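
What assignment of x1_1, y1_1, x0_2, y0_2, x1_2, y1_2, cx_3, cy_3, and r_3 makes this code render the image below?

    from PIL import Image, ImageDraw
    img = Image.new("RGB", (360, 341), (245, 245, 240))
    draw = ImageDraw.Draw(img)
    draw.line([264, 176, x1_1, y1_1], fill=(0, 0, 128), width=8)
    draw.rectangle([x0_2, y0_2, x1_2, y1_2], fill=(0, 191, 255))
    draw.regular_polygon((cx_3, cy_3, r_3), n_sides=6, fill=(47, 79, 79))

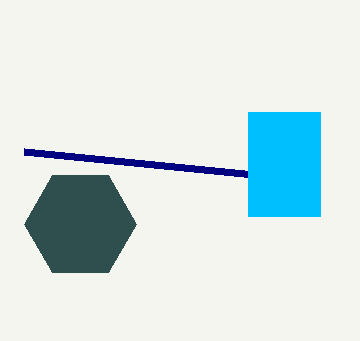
x1_1 = 24; y1_1 = 152; x0_2 = 248; y0_2 = 112; x1_2 = 320; y1_2 = 216; cx_3 = 80; cy_3 = 224; r_3 = 56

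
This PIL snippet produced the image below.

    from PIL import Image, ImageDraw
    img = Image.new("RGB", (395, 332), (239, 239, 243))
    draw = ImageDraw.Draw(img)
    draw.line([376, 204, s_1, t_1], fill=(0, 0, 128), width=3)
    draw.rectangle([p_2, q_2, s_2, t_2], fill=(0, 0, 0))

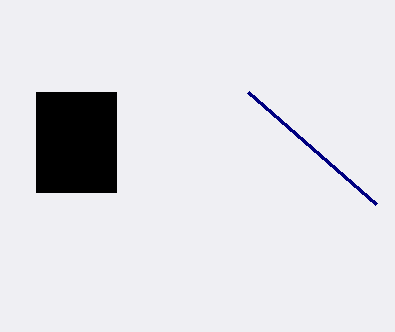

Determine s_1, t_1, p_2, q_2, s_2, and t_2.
s_1 = 248
t_1 = 92
p_2 = 36
q_2 = 92
s_2 = 116
t_2 = 192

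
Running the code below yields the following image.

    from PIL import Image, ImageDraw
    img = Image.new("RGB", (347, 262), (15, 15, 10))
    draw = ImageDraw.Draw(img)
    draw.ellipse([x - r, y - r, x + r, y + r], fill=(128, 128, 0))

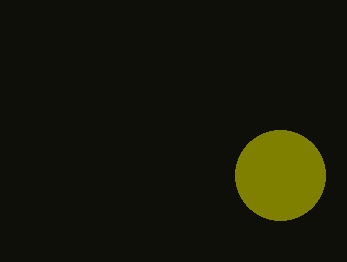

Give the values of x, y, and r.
x = 280; y = 175; r = 45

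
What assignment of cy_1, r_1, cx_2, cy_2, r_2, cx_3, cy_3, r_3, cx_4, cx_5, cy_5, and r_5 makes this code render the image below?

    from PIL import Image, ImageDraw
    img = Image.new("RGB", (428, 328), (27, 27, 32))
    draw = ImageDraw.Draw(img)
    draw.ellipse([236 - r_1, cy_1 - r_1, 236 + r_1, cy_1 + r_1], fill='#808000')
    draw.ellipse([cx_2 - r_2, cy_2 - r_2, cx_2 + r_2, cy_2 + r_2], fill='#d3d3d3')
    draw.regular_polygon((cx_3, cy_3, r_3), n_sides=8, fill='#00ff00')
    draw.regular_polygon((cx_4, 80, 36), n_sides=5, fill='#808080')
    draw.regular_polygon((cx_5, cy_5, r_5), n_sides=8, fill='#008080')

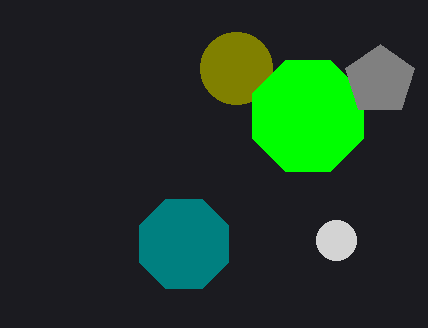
cy_1 = 68, r_1 = 36, cx_2 = 336, cy_2 = 240, r_2 = 20, cx_3 = 308, cy_3 = 116, r_3 = 60, cx_4 = 380, cx_5 = 184, cy_5 = 244, r_5 = 48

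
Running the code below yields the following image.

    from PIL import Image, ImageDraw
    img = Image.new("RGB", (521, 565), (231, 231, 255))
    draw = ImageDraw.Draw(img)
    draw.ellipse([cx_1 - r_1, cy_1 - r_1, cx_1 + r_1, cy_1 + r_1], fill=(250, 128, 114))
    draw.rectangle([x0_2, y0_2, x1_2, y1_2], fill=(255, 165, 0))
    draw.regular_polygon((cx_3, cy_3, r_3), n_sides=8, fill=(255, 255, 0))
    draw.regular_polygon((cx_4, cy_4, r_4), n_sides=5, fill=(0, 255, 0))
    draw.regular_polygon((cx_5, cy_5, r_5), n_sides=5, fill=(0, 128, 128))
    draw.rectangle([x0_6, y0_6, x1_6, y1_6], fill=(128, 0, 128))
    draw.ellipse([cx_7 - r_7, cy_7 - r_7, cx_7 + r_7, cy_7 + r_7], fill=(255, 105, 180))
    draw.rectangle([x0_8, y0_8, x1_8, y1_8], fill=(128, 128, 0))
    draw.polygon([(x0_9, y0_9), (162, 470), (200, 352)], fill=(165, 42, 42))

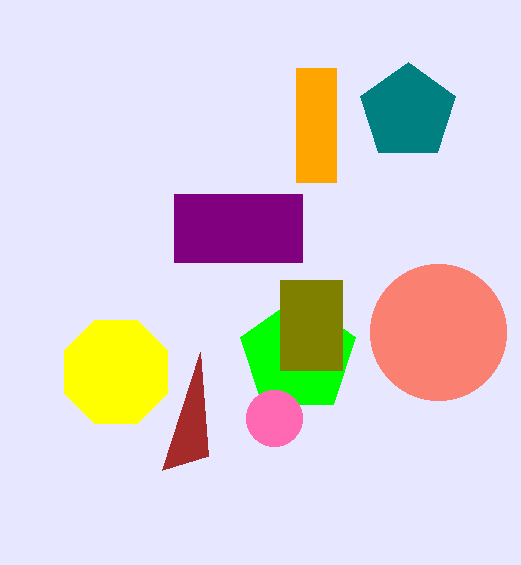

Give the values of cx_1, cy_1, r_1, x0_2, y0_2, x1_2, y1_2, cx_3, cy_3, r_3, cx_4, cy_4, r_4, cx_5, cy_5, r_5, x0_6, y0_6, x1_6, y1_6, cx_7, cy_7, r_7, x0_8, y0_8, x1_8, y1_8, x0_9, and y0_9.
cx_1 = 438; cy_1 = 332; r_1 = 68; x0_2 = 296; y0_2 = 68; x1_2 = 336; y1_2 = 182; cx_3 = 116; cy_3 = 372; r_3 = 56; cx_4 = 298; cy_4 = 356; r_4 = 60; cx_5 = 408; cy_5 = 112; r_5 = 50; x0_6 = 174; y0_6 = 194; x1_6 = 302; y1_6 = 262; cx_7 = 274; cy_7 = 418; r_7 = 28; x0_8 = 280; y0_8 = 280; x1_8 = 342; y1_8 = 370; x0_9 = 208; y0_9 = 456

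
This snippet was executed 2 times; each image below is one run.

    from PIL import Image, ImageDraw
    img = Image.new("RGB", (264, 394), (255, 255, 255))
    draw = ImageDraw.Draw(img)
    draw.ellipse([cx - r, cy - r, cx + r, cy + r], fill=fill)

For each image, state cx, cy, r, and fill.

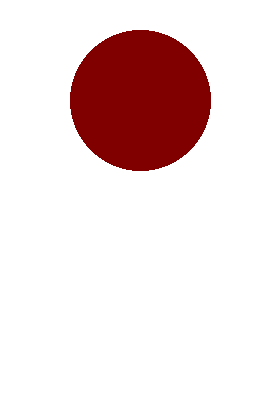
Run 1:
cx = 140
cy = 100
r = 70
fill = 'maroon'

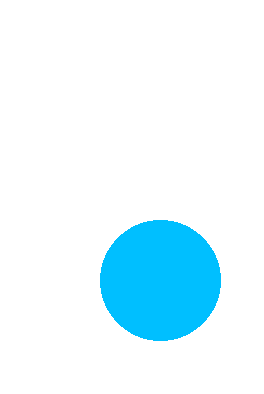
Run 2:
cx = 160, cy = 280, r = 60, fill = 'deepskyblue'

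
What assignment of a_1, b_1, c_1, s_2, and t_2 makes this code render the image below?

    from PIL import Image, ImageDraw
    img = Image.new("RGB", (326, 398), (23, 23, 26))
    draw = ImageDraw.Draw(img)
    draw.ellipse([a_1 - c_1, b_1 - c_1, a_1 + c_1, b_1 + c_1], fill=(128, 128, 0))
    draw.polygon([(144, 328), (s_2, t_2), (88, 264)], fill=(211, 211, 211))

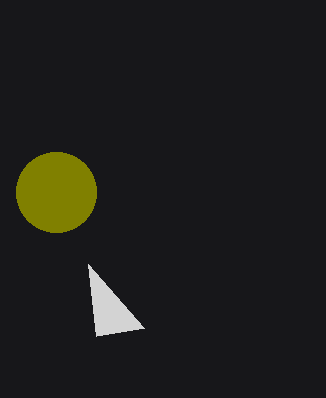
a_1 = 56
b_1 = 192
c_1 = 40
s_2 = 96
t_2 = 336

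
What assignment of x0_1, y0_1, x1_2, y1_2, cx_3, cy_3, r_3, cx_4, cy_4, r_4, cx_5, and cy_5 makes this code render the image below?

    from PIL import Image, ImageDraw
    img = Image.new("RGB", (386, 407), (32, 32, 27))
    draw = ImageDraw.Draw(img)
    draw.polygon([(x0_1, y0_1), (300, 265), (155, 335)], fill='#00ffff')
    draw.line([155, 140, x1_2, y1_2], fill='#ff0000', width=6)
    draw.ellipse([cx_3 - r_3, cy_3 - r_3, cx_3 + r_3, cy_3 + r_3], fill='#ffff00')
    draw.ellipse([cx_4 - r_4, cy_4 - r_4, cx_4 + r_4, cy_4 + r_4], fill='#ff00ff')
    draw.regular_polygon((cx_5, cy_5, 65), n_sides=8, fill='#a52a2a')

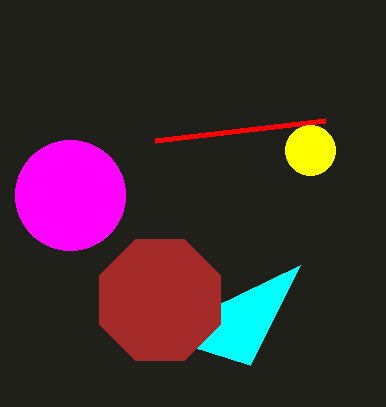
x0_1 = 250
y0_1 = 365
x1_2 = 325
y1_2 = 120
cx_3 = 310
cy_3 = 150
r_3 = 25
cx_4 = 70
cy_4 = 195
r_4 = 55
cx_5 = 160
cy_5 = 300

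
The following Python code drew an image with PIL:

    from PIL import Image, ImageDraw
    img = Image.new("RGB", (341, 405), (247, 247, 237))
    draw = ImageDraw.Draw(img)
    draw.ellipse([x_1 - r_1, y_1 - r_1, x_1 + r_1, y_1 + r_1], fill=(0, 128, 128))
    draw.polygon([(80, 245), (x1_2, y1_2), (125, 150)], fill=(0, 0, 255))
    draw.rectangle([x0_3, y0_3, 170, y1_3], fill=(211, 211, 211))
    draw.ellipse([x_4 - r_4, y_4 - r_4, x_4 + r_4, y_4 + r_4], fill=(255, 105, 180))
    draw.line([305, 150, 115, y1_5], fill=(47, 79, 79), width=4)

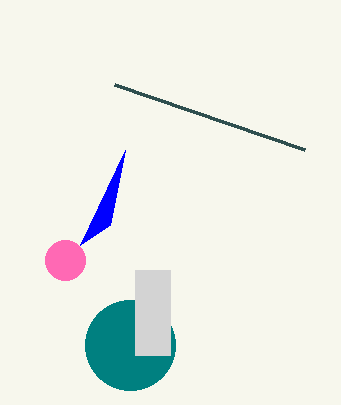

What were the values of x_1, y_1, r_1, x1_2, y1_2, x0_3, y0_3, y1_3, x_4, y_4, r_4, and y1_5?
x_1 = 130; y_1 = 345; r_1 = 45; x1_2 = 110; y1_2 = 225; x0_3 = 135; y0_3 = 270; y1_3 = 355; x_4 = 65; y_4 = 260; r_4 = 20; y1_5 = 85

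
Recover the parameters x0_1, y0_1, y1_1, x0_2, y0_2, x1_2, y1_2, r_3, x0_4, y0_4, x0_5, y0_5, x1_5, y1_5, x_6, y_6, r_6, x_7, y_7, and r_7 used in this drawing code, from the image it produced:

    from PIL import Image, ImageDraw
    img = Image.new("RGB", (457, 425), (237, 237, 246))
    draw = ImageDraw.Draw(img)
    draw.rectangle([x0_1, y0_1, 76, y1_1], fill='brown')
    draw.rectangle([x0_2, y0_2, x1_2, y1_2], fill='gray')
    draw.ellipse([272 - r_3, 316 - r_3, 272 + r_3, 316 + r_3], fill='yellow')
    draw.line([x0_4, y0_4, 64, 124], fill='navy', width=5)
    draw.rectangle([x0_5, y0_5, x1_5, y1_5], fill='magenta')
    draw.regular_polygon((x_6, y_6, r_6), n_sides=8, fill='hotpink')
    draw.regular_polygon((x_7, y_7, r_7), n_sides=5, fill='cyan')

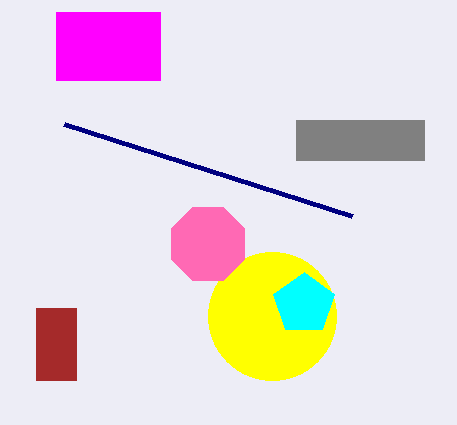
x0_1 = 36; y0_1 = 308; y1_1 = 380; x0_2 = 296; y0_2 = 120; x1_2 = 424; y1_2 = 160; r_3 = 64; x0_4 = 352; y0_4 = 216; x0_5 = 56; y0_5 = 12; x1_5 = 160; y1_5 = 80; x_6 = 208; y_6 = 244; r_6 = 40; x_7 = 304; y_7 = 304; r_7 = 32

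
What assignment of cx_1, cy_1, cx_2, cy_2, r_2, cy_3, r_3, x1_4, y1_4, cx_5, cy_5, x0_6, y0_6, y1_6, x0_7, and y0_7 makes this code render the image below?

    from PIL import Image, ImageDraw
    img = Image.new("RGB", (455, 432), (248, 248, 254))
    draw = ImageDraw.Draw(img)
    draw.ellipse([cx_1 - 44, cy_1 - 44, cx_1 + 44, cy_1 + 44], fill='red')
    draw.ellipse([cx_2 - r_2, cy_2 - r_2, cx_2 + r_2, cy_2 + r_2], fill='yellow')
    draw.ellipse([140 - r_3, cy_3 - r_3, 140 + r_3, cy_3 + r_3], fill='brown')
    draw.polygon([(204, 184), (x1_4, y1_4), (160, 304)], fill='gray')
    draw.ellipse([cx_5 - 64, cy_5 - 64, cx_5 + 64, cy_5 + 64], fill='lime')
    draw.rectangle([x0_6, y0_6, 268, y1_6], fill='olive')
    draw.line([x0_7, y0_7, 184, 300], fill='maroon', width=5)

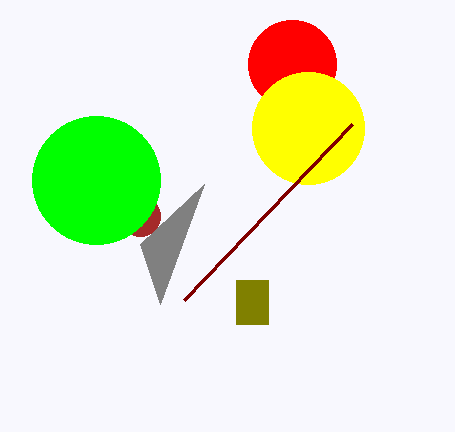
cx_1 = 292
cy_1 = 64
cx_2 = 308
cy_2 = 128
r_2 = 56
cy_3 = 216
r_3 = 20
x1_4 = 140
y1_4 = 244
cx_5 = 96
cy_5 = 180
x0_6 = 236
y0_6 = 280
y1_6 = 324
x0_7 = 352
y0_7 = 124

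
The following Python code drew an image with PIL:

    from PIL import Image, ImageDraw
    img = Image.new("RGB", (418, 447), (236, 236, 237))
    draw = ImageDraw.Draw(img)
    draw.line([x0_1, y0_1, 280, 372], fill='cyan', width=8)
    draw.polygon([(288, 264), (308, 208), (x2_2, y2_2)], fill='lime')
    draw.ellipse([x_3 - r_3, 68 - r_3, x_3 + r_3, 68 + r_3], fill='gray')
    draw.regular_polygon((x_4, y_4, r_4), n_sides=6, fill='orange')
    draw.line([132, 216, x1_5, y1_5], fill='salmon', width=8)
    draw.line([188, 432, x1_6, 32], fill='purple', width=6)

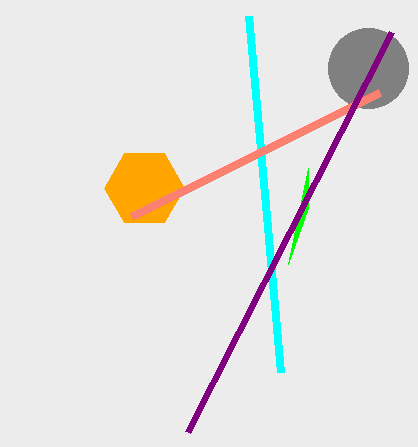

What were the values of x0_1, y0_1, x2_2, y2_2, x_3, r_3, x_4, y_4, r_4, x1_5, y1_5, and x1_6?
x0_1 = 248, y0_1 = 16, x2_2 = 308, y2_2 = 168, x_3 = 368, r_3 = 40, x_4 = 144, y_4 = 188, r_4 = 40, x1_5 = 380, y1_5 = 92, x1_6 = 392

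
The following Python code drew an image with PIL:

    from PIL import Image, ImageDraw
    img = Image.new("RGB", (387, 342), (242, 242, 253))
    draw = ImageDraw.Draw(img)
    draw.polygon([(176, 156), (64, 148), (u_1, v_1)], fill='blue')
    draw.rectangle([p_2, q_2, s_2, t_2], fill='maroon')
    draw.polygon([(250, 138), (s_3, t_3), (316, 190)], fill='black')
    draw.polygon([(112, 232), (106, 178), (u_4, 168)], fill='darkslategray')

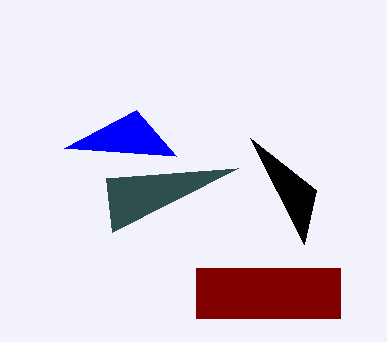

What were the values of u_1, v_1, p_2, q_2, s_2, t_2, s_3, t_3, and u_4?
u_1 = 136, v_1 = 110, p_2 = 196, q_2 = 268, s_2 = 340, t_2 = 318, s_3 = 304, t_3 = 244, u_4 = 238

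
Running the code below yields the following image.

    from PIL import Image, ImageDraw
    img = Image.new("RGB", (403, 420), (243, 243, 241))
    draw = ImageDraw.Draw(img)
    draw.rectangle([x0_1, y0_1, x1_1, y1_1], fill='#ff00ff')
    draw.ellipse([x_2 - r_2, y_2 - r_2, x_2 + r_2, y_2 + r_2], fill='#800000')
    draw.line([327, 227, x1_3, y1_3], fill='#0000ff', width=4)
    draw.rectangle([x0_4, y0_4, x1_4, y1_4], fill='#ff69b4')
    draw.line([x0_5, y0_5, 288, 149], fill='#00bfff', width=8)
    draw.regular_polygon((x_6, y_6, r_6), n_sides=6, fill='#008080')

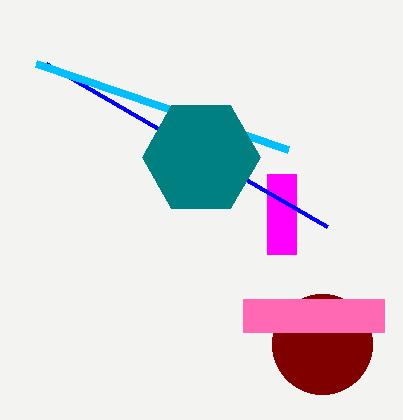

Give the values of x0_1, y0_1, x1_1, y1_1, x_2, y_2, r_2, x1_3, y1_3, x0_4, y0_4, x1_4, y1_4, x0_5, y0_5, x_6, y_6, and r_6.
x0_1 = 267; y0_1 = 174; x1_1 = 296; y1_1 = 254; x_2 = 322; y_2 = 344; r_2 = 50; x1_3 = 46; y1_3 = 64; x0_4 = 243; y0_4 = 299; x1_4 = 384; y1_4 = 332; x0_5 = 36; y0_5 = 63; x_6 = 201; y_6 = 157; r_6 = 59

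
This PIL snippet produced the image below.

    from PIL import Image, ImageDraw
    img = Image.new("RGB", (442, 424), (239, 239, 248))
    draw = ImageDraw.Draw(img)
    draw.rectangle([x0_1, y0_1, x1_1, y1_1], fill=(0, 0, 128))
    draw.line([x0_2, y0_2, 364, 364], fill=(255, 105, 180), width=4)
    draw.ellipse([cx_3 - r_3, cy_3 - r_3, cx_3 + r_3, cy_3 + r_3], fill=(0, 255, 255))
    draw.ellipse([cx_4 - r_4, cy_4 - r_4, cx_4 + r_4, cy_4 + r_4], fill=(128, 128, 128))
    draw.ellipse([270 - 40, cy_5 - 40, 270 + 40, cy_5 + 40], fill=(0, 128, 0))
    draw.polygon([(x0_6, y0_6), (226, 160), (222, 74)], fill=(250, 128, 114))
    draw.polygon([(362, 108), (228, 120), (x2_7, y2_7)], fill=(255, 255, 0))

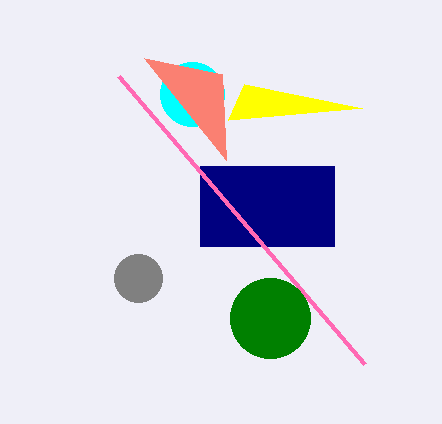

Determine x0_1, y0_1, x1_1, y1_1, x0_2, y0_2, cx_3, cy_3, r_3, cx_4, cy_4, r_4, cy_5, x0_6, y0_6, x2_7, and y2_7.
x0_1 = 200; y0_1 = 166; x1_1 = 334; y1_1 = 246; x0_2 = 118; y0_2 = 76; cx_3 = 192; cy_3 = 94; r_3 = 32; cx_4 = 138; cy_4 = 278; r_4 = 24; cy_5 = 318; x0_6 = 144; y0_6 = 58; x2_7 = 244; y2_7 = 84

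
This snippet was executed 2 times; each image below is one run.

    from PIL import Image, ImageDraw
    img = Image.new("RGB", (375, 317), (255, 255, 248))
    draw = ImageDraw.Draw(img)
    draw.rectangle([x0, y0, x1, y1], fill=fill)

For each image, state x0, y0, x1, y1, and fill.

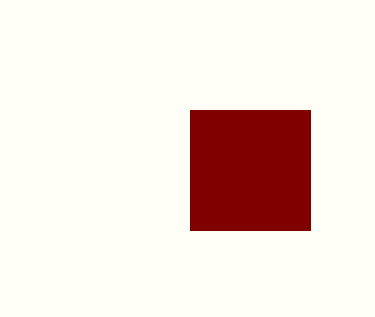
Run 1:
x0 = 190; y0 = 110; x1 = 310; y1 = 230; fill = 'maroon'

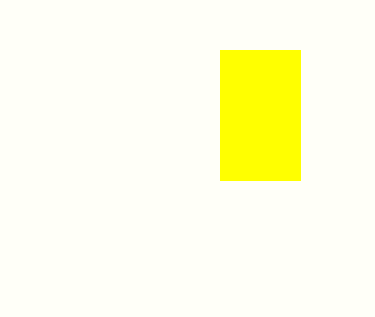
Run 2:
x0 = 220, y0 = 50, x1 = 300, y1 = 180, fill = 'yellow'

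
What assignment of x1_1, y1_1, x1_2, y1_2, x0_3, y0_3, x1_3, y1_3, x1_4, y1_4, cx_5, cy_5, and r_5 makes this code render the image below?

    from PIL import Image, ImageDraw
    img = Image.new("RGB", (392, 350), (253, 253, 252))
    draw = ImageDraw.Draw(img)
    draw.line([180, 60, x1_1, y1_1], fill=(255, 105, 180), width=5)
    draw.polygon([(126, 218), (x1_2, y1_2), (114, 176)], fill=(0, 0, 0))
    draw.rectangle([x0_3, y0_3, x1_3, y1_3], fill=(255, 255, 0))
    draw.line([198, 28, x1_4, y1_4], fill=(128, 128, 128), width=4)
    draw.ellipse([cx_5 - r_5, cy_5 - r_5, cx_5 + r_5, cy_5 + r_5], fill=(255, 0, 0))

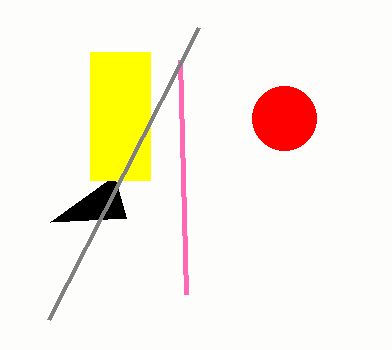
x1_1 = 186
y1_1 = 294
x1_2 = 50
y1_2 = 222
x0_3 = 90
y0_3 = 52
x1_3 = 150
y1_3 = 180
x1_4 = 48
y1_4 = 320
cx_5 = 284
cy_5 = 118
r_5 = 32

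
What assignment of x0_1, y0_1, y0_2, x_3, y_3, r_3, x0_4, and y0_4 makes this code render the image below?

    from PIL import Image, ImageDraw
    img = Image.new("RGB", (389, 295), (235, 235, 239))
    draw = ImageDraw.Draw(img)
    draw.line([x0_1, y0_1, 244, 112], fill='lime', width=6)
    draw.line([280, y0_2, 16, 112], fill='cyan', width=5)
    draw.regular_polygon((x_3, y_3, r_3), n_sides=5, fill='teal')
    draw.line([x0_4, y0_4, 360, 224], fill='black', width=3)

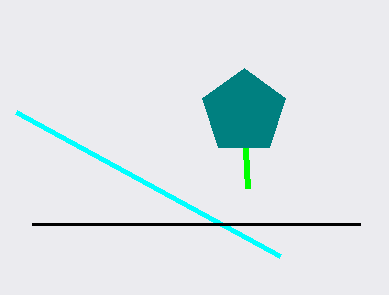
x0_1 = 248
y0_1 = 188
y0_2 = 256
x_3 = 244
y_3 = 112
r_3 = 44
x0_4 = 32
y0_4 = 224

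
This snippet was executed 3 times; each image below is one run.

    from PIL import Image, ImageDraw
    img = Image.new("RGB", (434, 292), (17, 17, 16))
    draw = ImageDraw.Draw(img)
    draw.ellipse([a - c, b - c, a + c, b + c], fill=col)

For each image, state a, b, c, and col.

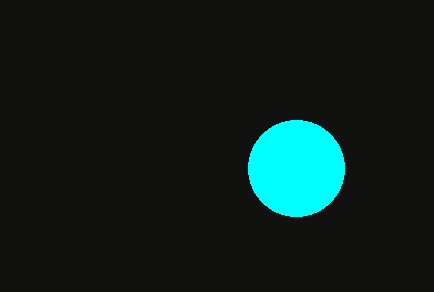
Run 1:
a = 296; b = 168; c = 48; col = 'cyan'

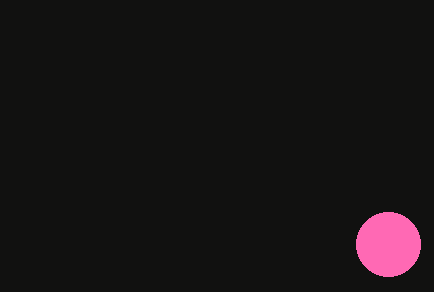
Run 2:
a = 388
b = 244
c = 32
col = 'hotpink'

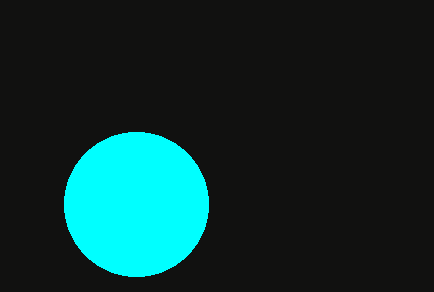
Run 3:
a = 136, b = 204, c = 72, col = 'cyan'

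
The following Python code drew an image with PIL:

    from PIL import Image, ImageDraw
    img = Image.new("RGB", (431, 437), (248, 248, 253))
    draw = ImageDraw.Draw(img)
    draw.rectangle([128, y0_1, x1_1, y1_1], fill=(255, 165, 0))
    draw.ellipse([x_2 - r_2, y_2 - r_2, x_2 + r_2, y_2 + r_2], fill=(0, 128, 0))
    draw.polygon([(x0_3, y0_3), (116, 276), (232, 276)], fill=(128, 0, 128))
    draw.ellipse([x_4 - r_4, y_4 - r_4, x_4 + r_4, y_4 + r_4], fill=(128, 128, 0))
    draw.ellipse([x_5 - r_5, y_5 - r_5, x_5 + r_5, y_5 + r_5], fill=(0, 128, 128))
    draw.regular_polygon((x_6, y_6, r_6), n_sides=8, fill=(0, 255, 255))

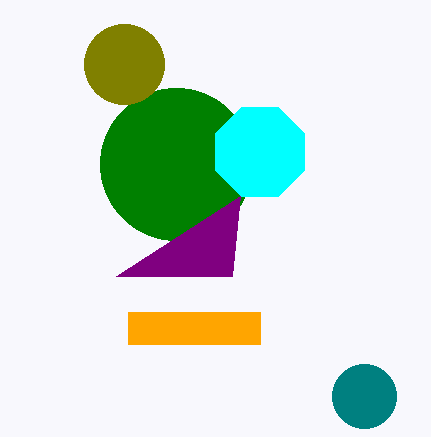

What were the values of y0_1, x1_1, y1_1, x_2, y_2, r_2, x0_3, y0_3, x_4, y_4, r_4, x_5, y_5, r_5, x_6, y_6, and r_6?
y0_1 = 312, x1_1 = 260, y1_1 = 344, x_2 = 176, y_2 = 164, r_2 = 76, x0_3 = 240, y0_3 = 196, x_4 = 124, y_4 = 64, r_4 = 40, x_5 = 364, y_5 = 396, r_5 = 32, x_6 = 260, y_6 = 152, r_6 = 48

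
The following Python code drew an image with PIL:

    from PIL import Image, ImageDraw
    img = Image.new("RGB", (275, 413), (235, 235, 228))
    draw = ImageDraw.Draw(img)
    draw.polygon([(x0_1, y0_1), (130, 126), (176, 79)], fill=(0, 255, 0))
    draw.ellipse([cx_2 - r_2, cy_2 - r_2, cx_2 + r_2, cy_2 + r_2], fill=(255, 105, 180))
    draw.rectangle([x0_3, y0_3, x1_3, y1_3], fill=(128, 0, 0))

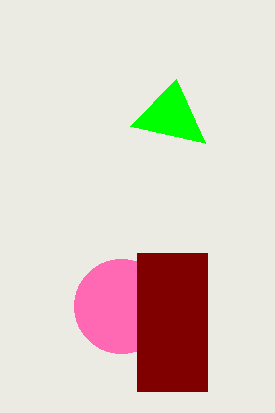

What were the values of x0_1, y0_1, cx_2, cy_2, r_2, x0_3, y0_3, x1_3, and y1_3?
x0_1 = 205
y0_1 = 143
cx_2 = 121
cy_2 = 306
r_2 = 47
x0_3 = 137
y0_3 = 253
x1_3 = 207
y1_3 = 391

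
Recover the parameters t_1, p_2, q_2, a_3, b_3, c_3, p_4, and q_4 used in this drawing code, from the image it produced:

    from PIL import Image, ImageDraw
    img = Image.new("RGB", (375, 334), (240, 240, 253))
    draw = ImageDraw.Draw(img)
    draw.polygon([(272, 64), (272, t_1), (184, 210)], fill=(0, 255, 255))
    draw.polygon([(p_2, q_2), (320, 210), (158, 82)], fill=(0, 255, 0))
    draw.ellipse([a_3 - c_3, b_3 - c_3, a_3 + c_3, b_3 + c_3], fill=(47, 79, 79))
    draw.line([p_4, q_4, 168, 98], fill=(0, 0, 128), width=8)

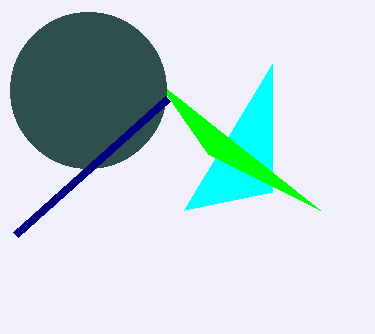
t_1 = 192; p_2 = 208; q_2 = 154; a_3 = 88; b_3 = 90; c_3 = 78; p_4 = 16; q_4 = 234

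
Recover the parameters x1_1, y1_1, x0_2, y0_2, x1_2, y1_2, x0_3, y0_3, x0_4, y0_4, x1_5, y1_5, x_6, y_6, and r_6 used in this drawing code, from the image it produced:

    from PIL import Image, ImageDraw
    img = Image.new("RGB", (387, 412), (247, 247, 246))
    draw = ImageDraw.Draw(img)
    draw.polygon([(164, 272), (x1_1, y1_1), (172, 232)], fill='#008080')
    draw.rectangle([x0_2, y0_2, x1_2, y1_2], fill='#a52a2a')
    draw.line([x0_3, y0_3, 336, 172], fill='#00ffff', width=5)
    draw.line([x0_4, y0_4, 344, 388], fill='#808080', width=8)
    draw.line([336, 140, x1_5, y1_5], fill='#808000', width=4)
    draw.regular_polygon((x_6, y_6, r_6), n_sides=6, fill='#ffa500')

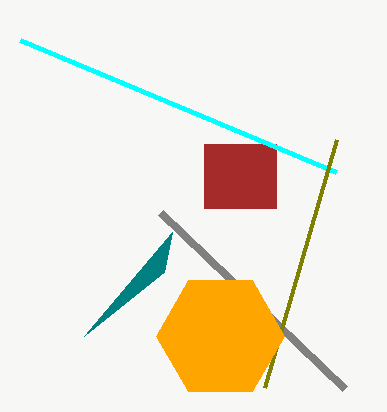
x1_1 = 84; y1_1 = 336; x0_2 = 204; y0_2 = 144; x1_2 = 276; y1_2 = 208; x0_3 = 20; y0_3 = 40; x0_4 = 160; y0_4 = 212; x1_5 = 264; y1_5 = 388; x_6 = 220; y_6 = 336; r_6 = 64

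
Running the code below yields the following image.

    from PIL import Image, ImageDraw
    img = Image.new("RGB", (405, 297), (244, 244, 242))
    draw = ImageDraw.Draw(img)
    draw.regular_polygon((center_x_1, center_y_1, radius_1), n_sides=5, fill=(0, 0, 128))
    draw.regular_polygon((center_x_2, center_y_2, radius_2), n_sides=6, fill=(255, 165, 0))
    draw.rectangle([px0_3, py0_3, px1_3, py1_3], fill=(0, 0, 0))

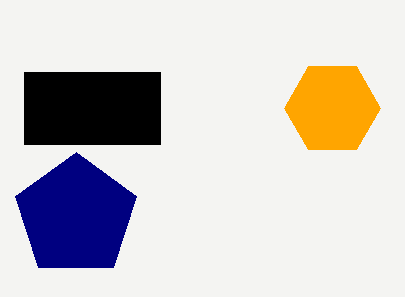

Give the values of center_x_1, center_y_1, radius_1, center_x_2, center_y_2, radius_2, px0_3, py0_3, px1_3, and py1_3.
center_x_1 = 76
center_y_1 = 216
radius_1 = 64
center_x_2 = 332
center_y_2 = 108
radius_2 = 48
px0_3 = 24
py0_3 = 72
px1_3 = 160
py1_3 = 144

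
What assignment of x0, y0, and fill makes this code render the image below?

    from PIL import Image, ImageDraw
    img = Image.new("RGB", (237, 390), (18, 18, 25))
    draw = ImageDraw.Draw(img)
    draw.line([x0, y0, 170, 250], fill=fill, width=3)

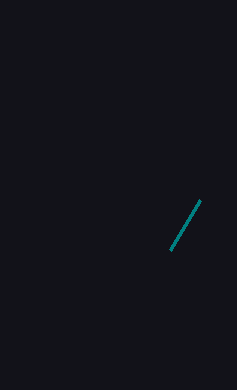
x0 = 200, y0 = 200, fill = 'teal'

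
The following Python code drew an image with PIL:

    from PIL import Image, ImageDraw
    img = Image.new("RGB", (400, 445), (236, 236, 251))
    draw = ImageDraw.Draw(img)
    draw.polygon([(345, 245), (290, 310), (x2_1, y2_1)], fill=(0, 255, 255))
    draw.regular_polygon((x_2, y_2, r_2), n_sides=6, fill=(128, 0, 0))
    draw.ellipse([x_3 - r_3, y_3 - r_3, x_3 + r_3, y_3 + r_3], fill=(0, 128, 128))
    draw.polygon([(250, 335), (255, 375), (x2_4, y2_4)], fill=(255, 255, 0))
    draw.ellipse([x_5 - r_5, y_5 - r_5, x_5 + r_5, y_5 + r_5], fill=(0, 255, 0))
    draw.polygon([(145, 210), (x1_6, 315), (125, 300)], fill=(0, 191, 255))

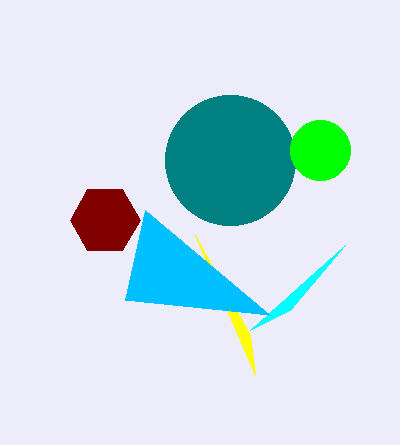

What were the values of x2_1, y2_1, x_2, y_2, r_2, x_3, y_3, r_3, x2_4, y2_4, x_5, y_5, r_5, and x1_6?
x2_1 = 250; y2_1 = 330; x_2 = 105; y_2 = 220; r_2 = 35; x_3 = 230; y_3 = 160; r_3 = 65; x2_4 = 195; y2_4 = 235; x_5 = 320; y_5 = 150; r_5 = 30; x1_6 = 270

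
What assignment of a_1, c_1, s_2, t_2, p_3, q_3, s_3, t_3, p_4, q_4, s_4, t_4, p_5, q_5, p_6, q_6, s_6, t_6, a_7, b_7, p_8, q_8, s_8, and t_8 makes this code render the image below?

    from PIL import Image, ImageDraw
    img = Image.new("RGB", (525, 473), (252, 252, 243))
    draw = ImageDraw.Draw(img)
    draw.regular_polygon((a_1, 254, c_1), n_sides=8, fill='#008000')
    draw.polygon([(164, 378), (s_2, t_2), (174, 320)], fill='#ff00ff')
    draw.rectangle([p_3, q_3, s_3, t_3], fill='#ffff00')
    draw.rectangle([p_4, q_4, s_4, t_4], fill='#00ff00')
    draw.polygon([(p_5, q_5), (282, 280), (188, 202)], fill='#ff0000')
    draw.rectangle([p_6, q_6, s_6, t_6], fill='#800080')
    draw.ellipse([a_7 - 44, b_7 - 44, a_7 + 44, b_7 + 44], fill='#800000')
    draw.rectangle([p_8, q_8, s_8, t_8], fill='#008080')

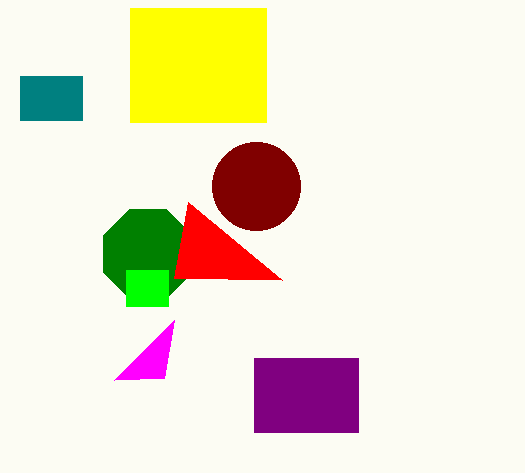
a_1 = 148, c_1 = 48, s_2 = 114, t_2 = 380, p_3 = 130, q_3 = 8, s_3 = 266, t_3 = 122, p_4 = 126, q_4 = 270, s_4 = 168, t_4 = 306, p_5 = 174, q_5 = 278, p_6 = 254, q_6 = 358, s_6 = 358, t_6 = 432, a_7 = 256, b_7 = 186, p_8 = 20, q_8 = 76, s_8 = 82, t_8 = 120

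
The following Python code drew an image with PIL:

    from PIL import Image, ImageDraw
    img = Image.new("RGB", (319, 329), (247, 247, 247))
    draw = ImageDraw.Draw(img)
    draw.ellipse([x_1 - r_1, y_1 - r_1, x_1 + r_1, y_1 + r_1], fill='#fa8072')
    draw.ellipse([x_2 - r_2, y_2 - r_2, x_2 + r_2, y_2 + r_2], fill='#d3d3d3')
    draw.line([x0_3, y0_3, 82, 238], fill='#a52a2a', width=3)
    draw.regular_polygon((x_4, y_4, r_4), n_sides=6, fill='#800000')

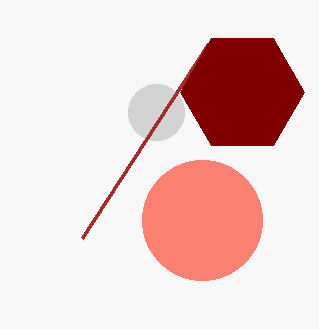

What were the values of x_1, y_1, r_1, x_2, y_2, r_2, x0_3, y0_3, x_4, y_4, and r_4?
x_1 = 202
y_1 = 220
r_1 = 60
x_2 = 156
y_2 = 112
r_2 = 28
x0_3 = 208
y0_3 = 44
x_4 = 242
y_4 = 92
r_4 = 62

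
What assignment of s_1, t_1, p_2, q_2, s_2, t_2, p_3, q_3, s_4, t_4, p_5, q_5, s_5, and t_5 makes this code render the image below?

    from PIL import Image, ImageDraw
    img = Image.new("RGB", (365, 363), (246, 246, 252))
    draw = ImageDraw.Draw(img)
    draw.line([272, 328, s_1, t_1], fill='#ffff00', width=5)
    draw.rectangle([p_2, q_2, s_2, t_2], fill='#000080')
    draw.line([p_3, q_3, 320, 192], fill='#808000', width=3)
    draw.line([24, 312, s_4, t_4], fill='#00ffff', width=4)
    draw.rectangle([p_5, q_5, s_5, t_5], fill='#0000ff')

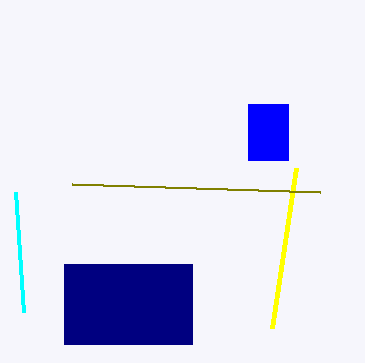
s_1 = 296; t_1 = 168; p_2 = 64; q_2 = 264; s_2 = 192; t_2 = 344; p_3 = 72; q_3 = 184; s_4 = 16; t_4 = 192; p_5 = 248; q_5 = 104; s_5 = 288; t_5 = 160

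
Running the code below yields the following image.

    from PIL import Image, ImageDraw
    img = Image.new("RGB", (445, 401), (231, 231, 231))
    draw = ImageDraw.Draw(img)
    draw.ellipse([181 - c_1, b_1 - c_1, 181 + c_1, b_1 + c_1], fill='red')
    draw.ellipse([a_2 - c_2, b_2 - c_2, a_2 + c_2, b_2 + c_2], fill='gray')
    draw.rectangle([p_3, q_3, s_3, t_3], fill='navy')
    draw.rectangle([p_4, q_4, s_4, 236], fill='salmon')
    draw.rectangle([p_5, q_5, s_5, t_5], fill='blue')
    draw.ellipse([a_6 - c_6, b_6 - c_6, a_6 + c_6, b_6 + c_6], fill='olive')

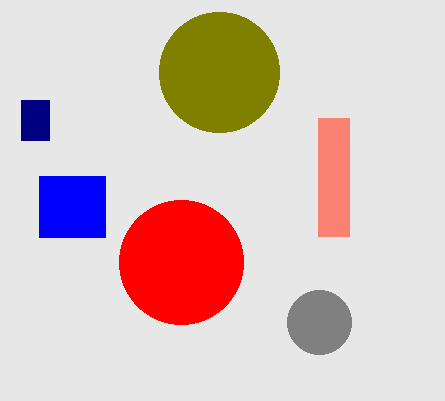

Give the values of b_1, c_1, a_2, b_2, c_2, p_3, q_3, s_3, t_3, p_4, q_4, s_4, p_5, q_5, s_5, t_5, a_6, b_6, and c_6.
b_1 = 262
c_1 = 62
a_2 = 319
b_2 = 322
c_2 = 32
p_3 = 21
q_3 = 100
s_3 = 49
t_3 = 140
p_4 = 318
q_4 = 118
s_4 = 349
p_5 = 39
q_5 = 176
s_5 = 105
t_5 = 237
a_6 = 219
b_6 = 72
c_6 = 60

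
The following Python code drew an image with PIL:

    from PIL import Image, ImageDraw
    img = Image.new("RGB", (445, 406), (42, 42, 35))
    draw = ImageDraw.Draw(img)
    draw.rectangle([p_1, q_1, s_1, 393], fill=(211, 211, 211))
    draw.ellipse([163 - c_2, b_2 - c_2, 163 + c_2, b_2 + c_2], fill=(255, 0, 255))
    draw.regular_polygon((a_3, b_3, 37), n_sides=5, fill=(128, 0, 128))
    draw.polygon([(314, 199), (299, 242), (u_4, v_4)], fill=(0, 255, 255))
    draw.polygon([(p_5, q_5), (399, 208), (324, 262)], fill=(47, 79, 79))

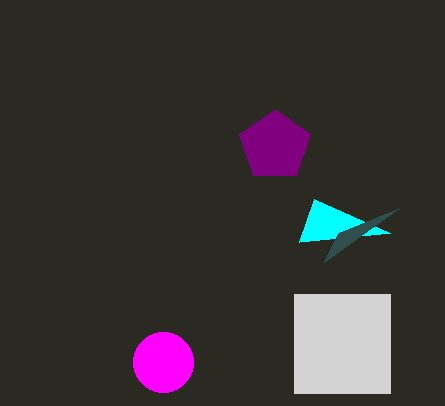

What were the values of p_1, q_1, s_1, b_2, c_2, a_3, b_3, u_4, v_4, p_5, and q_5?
p_1 = 294, q_1 = 294, s_1 = 390, b_2 = 362, c_2 = 30, a_3 = 275, b_3 = 146, u_4 = 390, v_4 = 233, p_5 = 338, q_5 = 233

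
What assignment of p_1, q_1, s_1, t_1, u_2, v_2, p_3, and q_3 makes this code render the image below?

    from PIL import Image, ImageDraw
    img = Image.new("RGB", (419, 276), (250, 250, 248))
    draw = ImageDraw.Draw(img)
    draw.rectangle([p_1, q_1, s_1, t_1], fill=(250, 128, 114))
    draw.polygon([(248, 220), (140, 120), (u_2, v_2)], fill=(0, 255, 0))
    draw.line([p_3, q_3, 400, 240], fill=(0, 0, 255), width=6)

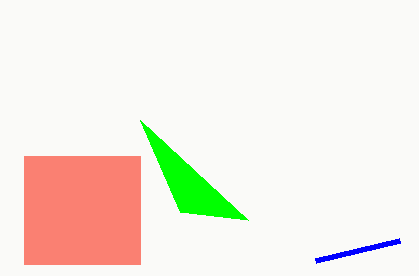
p_1 = 24, q_1 = 156, s_1 = 140, t_1 = 264, u_2 = 180, v_2 = 212, p_3 = 316, q_3 = 260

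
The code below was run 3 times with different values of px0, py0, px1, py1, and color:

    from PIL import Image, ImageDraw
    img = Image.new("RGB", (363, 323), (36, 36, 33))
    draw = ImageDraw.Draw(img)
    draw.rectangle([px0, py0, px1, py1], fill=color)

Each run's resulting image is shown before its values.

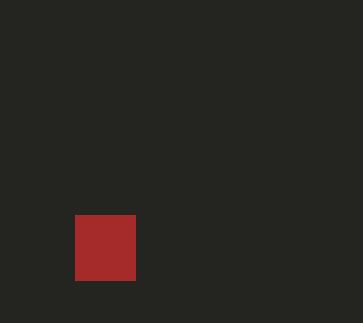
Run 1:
px0 = 75, py0 = 215, px1 = 135, py1 = 280, color = 'brown'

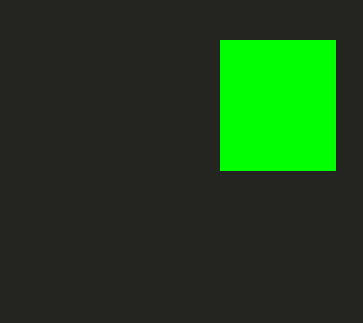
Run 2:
px0 = 220
py0 = 40
px1 = 335
py1 = 170
color = 'lime'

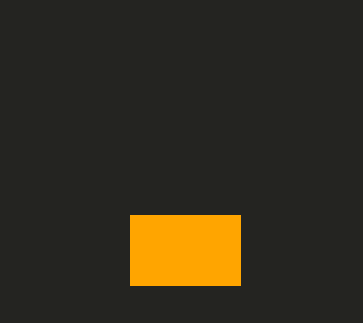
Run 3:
px0 = 130; py0 = 215; px1 = 240; py1 = 285; color = 'orange'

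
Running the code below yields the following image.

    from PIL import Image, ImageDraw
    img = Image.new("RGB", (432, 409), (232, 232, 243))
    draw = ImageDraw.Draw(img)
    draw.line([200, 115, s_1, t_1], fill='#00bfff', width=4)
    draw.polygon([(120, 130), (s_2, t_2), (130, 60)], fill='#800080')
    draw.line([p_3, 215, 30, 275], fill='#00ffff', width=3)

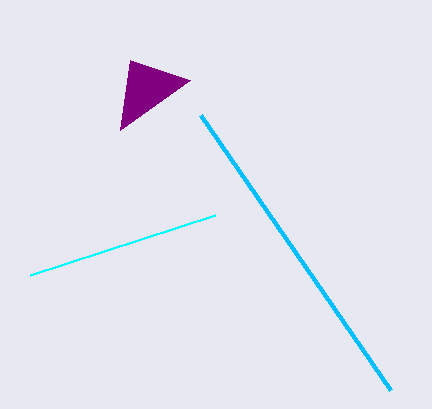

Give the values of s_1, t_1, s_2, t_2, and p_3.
s_1 = 390; t_1 = 390; s_2 = 190; t_2 = 80; p_3 = 215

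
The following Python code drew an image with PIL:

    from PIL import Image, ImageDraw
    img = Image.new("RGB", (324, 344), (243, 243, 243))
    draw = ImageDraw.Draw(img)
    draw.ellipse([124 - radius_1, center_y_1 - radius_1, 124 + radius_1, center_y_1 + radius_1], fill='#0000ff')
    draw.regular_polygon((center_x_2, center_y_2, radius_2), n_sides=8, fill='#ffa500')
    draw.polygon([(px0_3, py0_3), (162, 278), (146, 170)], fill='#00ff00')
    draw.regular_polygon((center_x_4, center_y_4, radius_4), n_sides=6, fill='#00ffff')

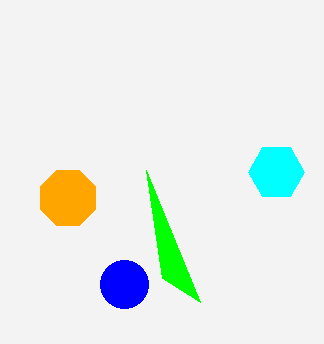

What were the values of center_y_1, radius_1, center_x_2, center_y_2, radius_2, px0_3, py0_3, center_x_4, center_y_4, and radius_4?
center_y_1 = 284
radius_1 = 24
center_x_2 = 68
center_y_2 = 198
radius_2 = 30
px0_3 = 200
py0_3 = 302
center_x_4 = 276
center_y_4 = 172
radius_4 = 28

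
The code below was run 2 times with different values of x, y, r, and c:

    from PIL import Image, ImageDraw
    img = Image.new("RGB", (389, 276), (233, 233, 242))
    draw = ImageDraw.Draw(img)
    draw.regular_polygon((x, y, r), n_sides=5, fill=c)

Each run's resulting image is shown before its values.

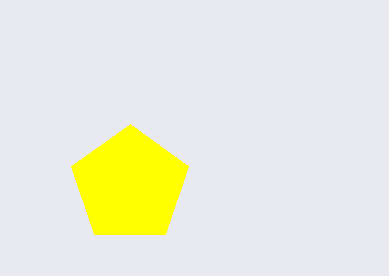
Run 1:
x = 130; y = 185; r = 61; c = 'yellow'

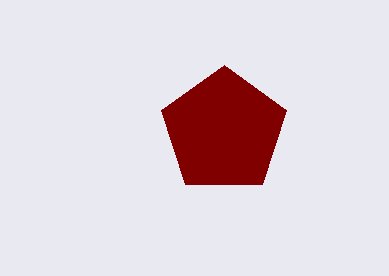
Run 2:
x = 224; y = 131; r = 66; c = 'maroon'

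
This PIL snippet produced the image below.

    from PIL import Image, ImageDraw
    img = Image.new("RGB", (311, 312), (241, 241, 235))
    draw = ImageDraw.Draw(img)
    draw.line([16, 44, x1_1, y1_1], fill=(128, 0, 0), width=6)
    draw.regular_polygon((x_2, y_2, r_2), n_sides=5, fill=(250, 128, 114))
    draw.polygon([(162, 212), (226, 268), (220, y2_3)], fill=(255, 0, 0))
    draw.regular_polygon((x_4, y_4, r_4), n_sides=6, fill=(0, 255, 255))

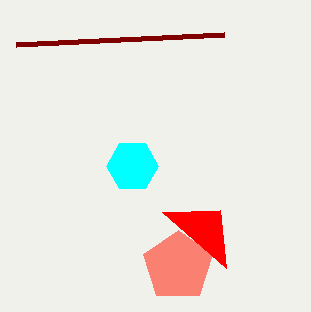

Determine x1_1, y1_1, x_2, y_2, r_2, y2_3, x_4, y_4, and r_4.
x1_1 = 224
y1_1 = 34
x_2 = 178
y_2 = 266
r_2 = 36
y2_3 = 210
x_4 = 132
y_4 = 166
r_4 = 26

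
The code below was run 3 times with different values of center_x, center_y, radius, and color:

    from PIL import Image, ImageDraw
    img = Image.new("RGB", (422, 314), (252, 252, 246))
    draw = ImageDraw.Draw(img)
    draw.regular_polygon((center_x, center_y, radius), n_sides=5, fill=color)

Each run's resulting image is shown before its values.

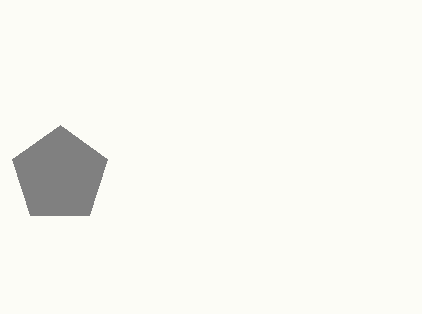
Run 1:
center_x = 60; center_y = 175; radius = 50; color = 'gray'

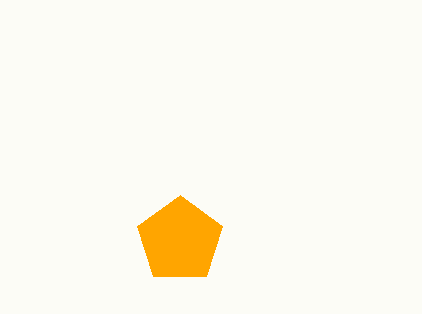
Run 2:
center_x = 180
center_y = 240
radius = 45
color = 'orange'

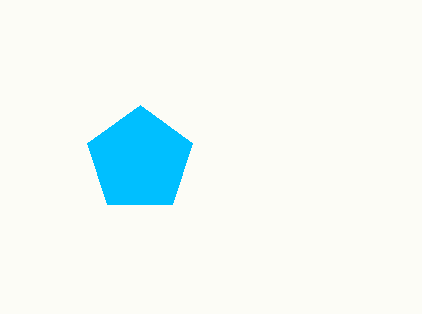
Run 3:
center_x = 140, center_y = 160, radius = 55, color = 'deepskyblue'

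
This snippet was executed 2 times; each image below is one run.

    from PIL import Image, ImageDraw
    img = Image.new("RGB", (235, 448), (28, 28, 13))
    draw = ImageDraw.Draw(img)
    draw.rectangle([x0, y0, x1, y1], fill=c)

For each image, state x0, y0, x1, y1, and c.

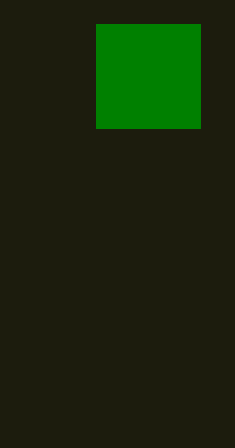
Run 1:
x0 = 96
y0 = 24
x1 = 200
y1 = 128
c = 'green'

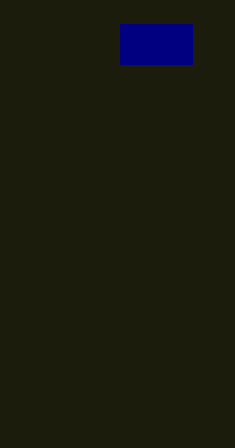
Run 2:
x0 = 120, y0 = 24, x1 = 192, y1 = 64, c = 'navy'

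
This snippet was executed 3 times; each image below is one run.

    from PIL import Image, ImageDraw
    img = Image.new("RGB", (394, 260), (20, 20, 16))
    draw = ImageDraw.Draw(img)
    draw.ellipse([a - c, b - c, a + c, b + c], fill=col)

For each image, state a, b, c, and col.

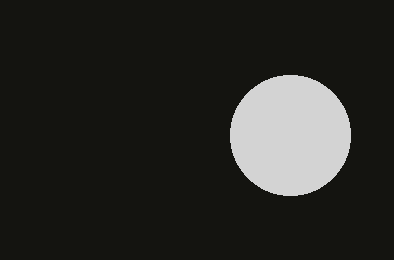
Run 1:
a = 290
b = 135
c = 60
col = 'lightgray'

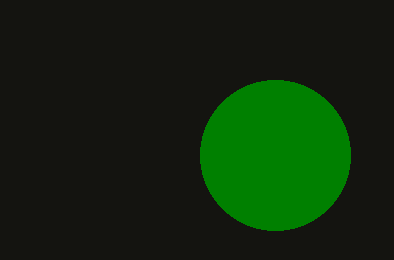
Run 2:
a = 275
b = 155
c = 75
col = 'green'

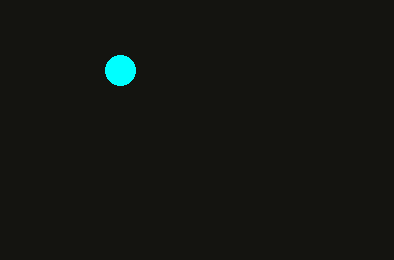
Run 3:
a = 120, b = 70, c = 15, col = 'cyan'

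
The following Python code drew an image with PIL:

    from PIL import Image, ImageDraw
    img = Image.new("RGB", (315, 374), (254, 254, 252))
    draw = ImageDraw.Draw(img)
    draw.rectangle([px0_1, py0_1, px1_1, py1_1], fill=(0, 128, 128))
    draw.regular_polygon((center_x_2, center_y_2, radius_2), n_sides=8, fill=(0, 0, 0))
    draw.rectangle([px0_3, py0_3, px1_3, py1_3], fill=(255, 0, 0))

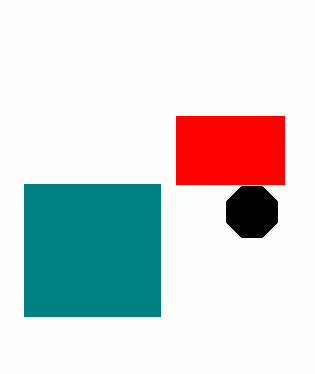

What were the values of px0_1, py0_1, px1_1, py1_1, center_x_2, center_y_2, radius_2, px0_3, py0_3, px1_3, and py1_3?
px0_1 = 24, py0_1 = 184, px1_1 = 160, py1_1 = 316, center_x_2 = 252, center_y_2 = 212, radius_2 = 28, px0_3 = 176, py0_3 = 116, px1_3 = 284, py1_3 = 184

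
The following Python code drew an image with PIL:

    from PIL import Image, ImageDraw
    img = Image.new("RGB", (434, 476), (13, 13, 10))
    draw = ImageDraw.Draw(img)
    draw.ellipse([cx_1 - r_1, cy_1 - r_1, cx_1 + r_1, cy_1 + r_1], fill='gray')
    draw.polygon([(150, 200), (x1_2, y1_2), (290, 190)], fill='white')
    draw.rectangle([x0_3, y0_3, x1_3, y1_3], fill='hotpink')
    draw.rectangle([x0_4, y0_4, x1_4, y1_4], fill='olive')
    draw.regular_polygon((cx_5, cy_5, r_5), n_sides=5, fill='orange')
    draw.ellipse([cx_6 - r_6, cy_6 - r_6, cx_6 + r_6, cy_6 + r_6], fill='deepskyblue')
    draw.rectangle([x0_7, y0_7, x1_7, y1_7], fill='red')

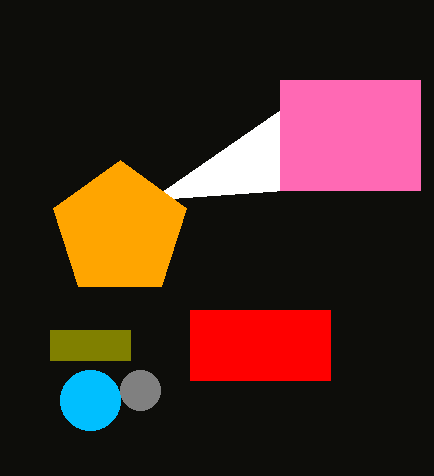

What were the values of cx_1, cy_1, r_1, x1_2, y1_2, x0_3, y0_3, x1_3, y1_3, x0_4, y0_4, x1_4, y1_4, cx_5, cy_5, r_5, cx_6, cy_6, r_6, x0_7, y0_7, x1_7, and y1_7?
cx_1 = 140, cy_1 = 390, r_1 = 20, x1_2 = 280, y1_2 = 110, x0_3 = 280, y0_3 = 80, x1_3 = 420, y1_3 = 190, x0_4 = 50, y0_4 = 330, x1_4 = 130, y1_4 = 360, cx_5 = 120, cy_5 = 230, r_5 = 70, cx_6 = 90, cy_6 = 400, r_6 = 30, x0_7 = 190, y0_7 = 310, x1_7 = 330, y1_7 = 380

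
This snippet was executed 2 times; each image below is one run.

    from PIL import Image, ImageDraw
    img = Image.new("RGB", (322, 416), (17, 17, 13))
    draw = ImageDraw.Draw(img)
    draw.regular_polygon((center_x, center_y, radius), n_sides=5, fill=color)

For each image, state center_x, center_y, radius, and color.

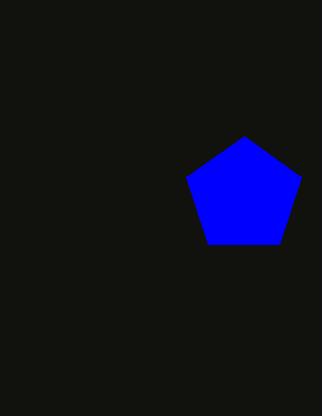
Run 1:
center_x = 244; center_y = 196; radius = 60; color = 'blue'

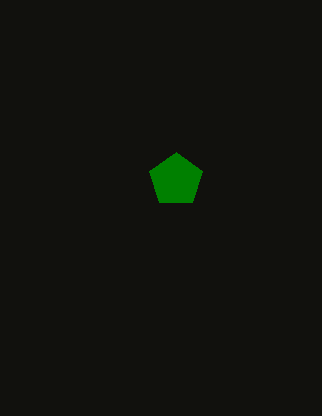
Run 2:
center_x = 176, center_y = 180, radius = 28, color = 'green'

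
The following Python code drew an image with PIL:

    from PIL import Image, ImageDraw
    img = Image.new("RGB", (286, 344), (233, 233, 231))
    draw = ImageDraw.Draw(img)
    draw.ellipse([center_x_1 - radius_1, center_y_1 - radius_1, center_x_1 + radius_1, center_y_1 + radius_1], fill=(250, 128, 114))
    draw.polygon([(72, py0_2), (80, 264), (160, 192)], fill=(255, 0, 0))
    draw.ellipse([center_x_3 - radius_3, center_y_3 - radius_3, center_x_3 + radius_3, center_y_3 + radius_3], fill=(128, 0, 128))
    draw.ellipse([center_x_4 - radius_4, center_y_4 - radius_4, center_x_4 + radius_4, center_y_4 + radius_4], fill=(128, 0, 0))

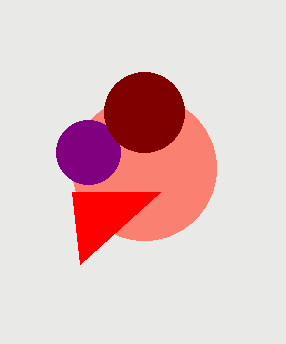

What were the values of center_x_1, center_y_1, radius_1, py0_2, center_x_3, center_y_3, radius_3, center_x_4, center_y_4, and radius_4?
center_x_1 = 144, center_y_1 = 168, radius_1 = 72, py0_2 = 192, center_x_3 = 88, center_y_3 = 152, radius_3 = 32, center_x_4 = 144, center_y_4 = 112, radius_4 = 40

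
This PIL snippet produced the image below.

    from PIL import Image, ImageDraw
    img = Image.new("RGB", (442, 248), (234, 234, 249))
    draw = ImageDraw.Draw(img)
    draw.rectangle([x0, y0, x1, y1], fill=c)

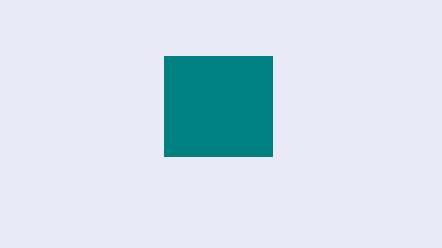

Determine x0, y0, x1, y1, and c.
x0 = 164; y0 = 56; x1 = 272; y1 = 156; c = 'teal'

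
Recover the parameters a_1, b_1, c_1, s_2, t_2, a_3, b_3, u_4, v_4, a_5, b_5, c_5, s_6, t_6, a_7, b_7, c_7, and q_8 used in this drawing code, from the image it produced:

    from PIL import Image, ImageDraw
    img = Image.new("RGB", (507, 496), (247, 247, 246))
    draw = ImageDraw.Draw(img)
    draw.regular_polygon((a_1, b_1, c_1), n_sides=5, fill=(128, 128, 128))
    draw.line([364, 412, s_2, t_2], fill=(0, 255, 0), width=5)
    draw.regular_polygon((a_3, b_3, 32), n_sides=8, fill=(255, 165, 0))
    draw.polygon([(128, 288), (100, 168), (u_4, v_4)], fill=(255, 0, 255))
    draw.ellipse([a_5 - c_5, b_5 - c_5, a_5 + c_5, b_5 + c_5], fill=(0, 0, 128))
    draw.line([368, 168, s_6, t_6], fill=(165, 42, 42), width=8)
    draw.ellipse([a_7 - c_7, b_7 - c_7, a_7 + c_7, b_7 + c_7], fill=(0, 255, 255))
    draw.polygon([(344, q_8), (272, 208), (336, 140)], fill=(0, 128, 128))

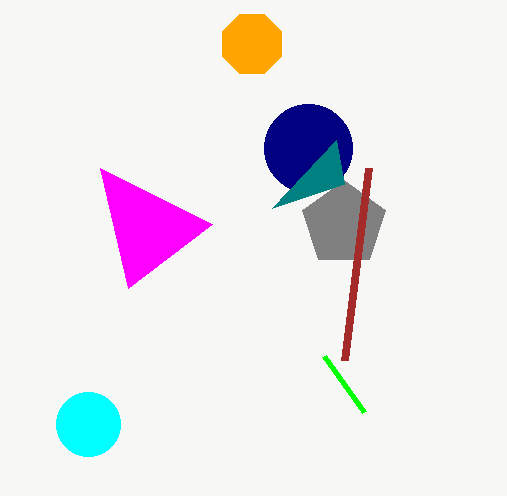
a_1 = 344
b_1 = 224
c_1 = 44
s_2 = 324
t_2 = 356
a_3 = 252
b_3 = 44
u_4 = 212
v_4 = 224
a_5 = 308
b_5 = 148
c_5 = 44
s_6 = 344
t_6 = 360
a_7 = 88
b_7 = 424
c_7 = 32
q_8 = 184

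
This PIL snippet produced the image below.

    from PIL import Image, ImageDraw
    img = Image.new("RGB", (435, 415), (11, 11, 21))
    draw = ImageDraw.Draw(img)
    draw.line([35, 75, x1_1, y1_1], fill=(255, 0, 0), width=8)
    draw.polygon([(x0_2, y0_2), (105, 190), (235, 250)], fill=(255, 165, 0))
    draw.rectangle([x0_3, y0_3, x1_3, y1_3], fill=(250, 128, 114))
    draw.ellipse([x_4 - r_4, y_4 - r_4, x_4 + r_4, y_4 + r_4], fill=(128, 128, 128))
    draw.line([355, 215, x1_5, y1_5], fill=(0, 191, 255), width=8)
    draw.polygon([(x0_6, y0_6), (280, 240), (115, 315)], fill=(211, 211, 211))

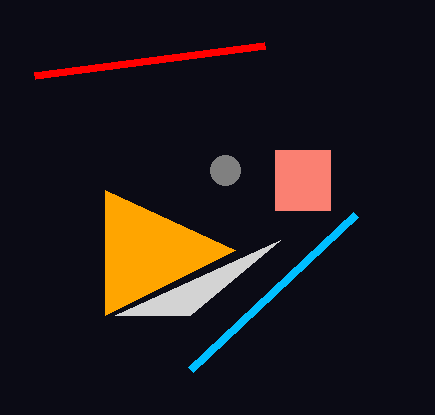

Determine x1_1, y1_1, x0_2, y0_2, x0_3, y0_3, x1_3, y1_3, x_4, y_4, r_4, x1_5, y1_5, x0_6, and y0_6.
x1_1 = 265
y1_1 = 45
x0_2 = 105
y0_2 = 315
x0_3 = 275
y0_3 = 150
x1_3 = 330
y1_3 = 210
x_4 = 225
y_4 = 170
r_4 = 15
x1_5 = 190
y1_5 = 370
x0_6 = 190
y0_6 = 315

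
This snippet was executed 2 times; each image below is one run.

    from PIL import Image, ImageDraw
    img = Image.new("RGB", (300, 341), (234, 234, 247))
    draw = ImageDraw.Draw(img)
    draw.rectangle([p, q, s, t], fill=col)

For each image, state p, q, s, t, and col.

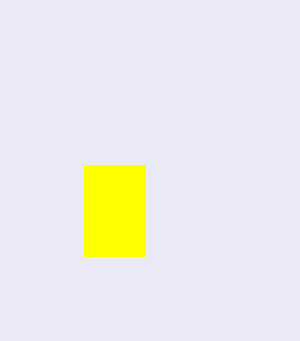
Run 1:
p = 84; q = 165; s = 145; t = 256; col = 'yellow'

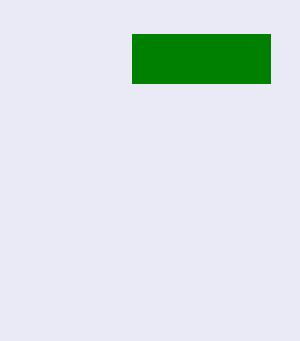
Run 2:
p = 132; q = 34; s = 270; t = 83; col = 'green'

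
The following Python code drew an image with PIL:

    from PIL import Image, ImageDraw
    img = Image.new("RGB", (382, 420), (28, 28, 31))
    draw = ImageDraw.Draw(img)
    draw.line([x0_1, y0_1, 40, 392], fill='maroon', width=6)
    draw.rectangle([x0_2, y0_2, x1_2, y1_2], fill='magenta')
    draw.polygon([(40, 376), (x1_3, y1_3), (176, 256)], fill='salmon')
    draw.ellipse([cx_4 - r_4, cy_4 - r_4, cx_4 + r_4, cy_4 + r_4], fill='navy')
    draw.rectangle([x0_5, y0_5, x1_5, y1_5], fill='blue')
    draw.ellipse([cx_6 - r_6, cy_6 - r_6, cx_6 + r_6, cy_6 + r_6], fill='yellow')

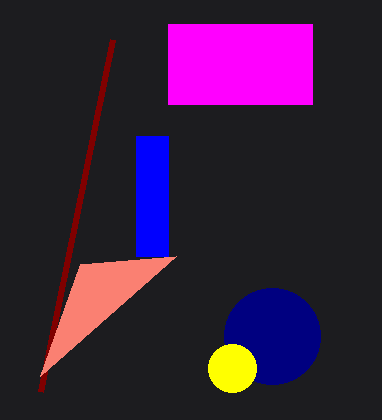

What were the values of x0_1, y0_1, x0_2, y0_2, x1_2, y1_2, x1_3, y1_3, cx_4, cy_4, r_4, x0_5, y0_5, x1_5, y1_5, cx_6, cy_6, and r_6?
x0_1 = 112
y0_1 = 40
x0_2 = 168
y0_2 = 24
x1_2 = 312
y1_2 = 104
x1_3 = 80
y1_3 = 264
cx_4 = 272
cy_4 = 336
r_4 = 48
x0_5 = 136
y0_5 = 136
x1_5 = 168
y1_5 = 256
cx_6 = 232
cy_6 = 368
r_6 = 24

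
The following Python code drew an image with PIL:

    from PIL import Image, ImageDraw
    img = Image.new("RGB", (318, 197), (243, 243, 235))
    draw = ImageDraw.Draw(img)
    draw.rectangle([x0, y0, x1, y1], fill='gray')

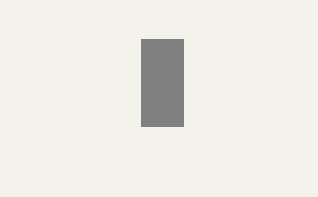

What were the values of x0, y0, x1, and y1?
x0 = 141; y0 = 39; x1 = 183; y1 = 126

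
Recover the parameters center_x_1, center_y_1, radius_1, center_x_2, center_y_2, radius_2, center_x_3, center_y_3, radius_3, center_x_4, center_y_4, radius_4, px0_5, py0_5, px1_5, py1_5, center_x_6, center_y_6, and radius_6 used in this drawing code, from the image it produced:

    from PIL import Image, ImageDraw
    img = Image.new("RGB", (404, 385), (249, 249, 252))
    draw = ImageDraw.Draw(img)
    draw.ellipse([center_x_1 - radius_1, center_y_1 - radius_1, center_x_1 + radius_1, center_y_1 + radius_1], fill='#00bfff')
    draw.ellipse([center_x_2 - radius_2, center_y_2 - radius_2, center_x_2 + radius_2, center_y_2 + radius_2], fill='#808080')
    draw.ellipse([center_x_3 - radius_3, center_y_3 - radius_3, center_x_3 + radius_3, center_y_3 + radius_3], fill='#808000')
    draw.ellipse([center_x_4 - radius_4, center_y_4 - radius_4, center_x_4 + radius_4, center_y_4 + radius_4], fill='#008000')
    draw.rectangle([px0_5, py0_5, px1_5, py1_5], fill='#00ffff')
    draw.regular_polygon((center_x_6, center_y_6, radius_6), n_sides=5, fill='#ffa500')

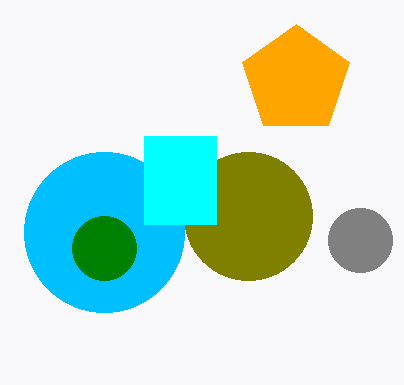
center_x_1 = 104, center_y_1 = 232, radius_1 = 80, center_x_2 = 360, center_y_2 = 240, radius_2 = 32, center_x_3 = 248, center_y_3 = 216, radius_3 = 64, center_x_4 = 104, center_y_4 = 248, radius_4 = 32, px0_5 = 144, py0_5 = 136, px1_5 = 216, py1_5 = 224, center_x_6 = 296, center_y_6 = 80, radius_6 = 56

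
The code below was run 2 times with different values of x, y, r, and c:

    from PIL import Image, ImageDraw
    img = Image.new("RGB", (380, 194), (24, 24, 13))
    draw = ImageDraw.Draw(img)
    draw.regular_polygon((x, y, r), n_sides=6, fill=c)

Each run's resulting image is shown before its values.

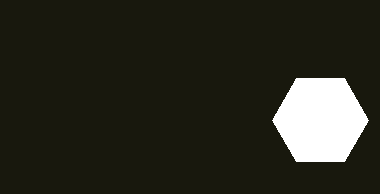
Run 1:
x = 320, y = 120, r = 48, c = 'white'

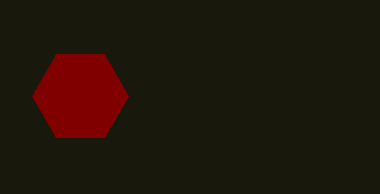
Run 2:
x = 80, y = 96, r = 48, c = 'maroon'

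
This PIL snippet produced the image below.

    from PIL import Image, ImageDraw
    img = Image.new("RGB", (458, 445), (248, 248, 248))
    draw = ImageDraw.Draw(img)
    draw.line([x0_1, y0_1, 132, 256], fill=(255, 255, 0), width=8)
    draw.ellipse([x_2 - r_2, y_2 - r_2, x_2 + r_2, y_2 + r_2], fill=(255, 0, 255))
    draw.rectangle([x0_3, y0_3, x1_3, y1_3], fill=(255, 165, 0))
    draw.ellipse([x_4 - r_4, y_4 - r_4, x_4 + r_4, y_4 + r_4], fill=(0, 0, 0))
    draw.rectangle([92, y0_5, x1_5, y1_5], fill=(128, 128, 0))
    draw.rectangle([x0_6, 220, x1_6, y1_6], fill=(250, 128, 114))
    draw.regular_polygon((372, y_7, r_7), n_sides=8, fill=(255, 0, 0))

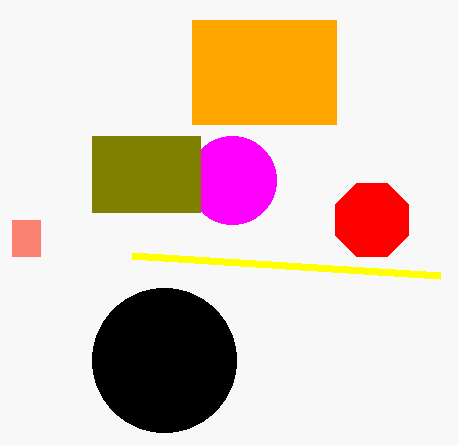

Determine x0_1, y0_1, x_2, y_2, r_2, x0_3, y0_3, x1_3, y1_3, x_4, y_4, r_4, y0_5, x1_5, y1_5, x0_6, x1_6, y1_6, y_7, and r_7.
x0_1 = 440; y0_1 = 276; x_2 = 232; y_2 = 180; r_2 = 44; x0_3 = 192; y0_3 = 20; x1_3 = 336; y1_3 = 124; x_4 = 164; y_4 = 360; r_4 = 72; y0_5 = 136; x1_5 = 200; y1_5 = 212; x0_6 = 12; x1_6 = 40; y1_6 = 256; y_7 = 220; r_7 = 40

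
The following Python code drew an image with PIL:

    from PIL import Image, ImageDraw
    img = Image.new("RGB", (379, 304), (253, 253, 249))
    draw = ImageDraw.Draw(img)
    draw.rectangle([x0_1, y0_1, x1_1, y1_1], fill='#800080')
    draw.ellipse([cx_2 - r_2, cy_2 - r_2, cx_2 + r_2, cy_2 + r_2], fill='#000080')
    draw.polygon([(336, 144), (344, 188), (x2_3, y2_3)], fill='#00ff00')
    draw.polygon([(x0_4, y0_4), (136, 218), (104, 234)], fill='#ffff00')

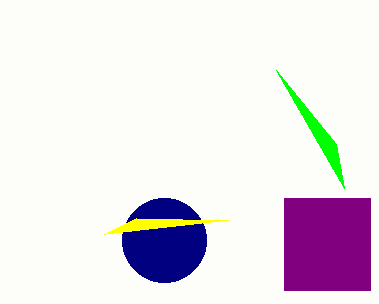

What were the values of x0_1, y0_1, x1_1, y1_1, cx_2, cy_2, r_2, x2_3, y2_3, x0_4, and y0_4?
x0_1 = 284, y0_1 = 198, x1_1 = 370, y1_1 = 290, cx_2 = 164, cy_2 = 240, r_2 = 42, x2_3 = 276, y2_3 = 70, x0_4 = 228, y0_4 = 220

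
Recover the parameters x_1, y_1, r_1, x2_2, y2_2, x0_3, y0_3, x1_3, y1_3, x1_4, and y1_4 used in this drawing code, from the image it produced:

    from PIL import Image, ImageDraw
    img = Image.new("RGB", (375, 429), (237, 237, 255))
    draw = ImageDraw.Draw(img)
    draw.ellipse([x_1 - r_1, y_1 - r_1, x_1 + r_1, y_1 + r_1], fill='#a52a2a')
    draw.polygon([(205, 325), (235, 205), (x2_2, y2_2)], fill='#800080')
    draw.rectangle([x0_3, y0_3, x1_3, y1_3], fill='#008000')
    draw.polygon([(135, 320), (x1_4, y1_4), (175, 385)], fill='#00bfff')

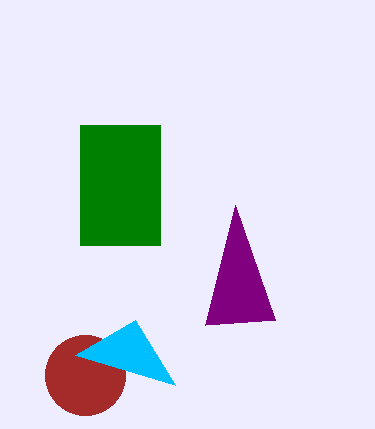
x_1 = 85, y_1 = 375, r_1 = 40, x2_2 = 275, y2_2 = 320, x0_3 = 80, y0_3 = 125, x1_3 = 160, y1_3 = 245, x1_4 = 75, y1_4 = 355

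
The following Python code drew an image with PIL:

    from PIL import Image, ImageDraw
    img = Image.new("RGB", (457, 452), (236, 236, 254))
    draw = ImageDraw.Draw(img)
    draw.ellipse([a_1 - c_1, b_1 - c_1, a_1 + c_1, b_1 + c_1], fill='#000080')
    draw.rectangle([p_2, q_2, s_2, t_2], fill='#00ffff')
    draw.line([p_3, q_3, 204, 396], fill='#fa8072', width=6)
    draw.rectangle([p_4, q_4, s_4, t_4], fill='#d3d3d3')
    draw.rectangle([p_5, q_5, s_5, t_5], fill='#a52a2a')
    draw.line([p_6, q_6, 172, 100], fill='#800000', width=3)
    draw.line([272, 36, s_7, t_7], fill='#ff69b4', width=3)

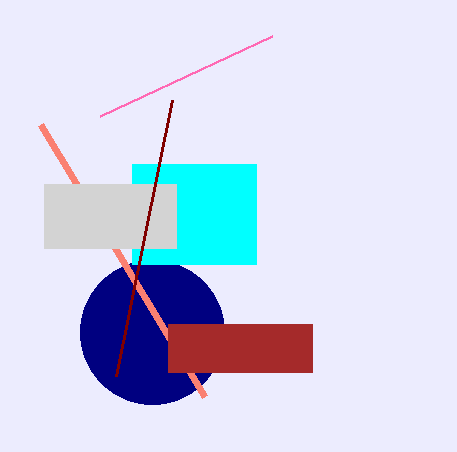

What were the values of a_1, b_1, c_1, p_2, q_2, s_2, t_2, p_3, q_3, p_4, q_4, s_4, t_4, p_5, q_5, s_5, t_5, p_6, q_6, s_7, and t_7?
a_1 = 152
b_1 = 332
c_1 = 72
p_2 = 132
q_2 = 164
s_2 = 256
t_2 = 264
p_3 = 40
q_3 = 124
p_4 = 44
q_4 = 184
s_4 = 176
t_4 = 248
p_5 = 168
q_5 = 324
s_5 = 312
t_5 = 372
p_6 = 116
q_6 = 376
s_7 = 100
t_7 = 116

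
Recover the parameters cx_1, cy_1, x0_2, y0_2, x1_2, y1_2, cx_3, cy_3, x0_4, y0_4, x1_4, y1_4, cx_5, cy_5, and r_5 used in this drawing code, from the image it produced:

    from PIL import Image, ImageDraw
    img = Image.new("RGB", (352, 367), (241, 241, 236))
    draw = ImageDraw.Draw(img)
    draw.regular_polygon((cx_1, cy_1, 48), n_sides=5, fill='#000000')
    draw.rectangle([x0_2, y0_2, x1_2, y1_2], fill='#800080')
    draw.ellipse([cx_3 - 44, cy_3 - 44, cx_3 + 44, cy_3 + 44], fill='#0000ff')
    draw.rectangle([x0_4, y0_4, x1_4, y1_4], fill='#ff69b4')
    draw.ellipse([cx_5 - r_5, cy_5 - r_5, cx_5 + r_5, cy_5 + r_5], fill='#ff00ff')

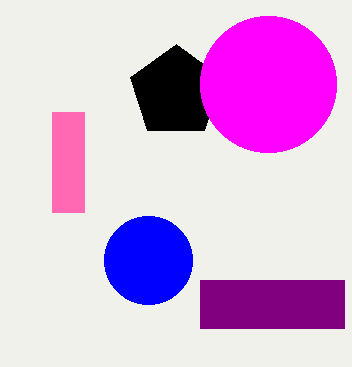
cx_1 = 176
cy_1 = 92
x0_2 = 200
y0_2 = 280
x1_2 = 344
y1_2 = 328
cx_3 = 148
cy_3 = 260
x0_4 = 52
y0_4 = 112
x1_4 = 84
y1_4 = 212
cx_5 = 268
cy_5 = 84
r_5 = 68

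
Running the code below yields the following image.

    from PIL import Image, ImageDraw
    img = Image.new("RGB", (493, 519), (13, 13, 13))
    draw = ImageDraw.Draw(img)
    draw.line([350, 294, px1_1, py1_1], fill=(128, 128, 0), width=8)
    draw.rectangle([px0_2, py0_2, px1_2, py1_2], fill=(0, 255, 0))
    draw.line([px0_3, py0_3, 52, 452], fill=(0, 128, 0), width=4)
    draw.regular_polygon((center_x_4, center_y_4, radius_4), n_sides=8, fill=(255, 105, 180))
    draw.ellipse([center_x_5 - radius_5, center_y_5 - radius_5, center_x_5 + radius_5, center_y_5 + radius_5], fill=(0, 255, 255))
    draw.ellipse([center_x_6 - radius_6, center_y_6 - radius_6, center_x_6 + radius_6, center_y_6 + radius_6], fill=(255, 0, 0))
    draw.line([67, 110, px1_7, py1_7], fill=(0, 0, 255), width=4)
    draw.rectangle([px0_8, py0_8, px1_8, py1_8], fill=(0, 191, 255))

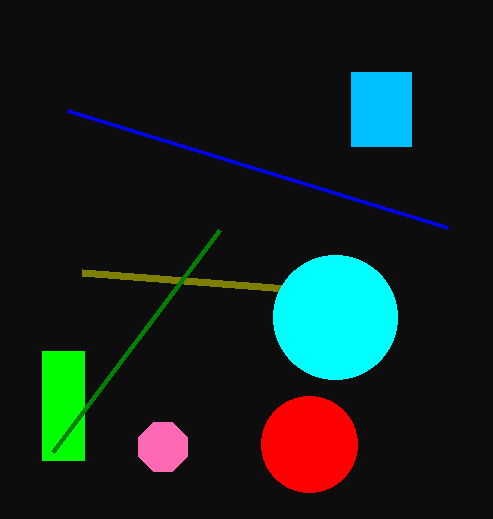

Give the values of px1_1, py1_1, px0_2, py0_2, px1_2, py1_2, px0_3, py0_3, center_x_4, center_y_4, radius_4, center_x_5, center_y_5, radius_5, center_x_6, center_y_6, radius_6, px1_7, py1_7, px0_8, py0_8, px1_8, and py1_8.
px1_1 = 82
py1_1 = 273
px0_2 = 42
py0_2 = 351
px1_2 = 84
py1_2 = 460
px0_3 = 219
py0_3 = 230
center_x_4 = 163
center_y_4 = 447
radius_4 = 26
center_x_5 = 335
center_y_5 = 317
radius_5 = 62
center_x_6 = 309
center_y_6 = 444
radius_6 = 48
px1_7 = 447
py1_7 = 227
px0_8 = 351
py0_8 = 72
px1_8 = 411
py1_8 = 146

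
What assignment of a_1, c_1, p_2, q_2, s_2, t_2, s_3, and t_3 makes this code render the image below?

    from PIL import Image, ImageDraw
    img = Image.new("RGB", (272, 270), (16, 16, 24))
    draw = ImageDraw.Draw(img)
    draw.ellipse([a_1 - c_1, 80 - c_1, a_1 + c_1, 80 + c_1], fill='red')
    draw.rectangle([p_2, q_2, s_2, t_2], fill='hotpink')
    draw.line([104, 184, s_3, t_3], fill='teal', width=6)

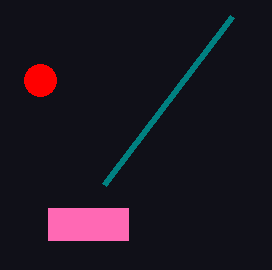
a_1 = 40, c_1 = 16, p_2 = 48, q_2 = 208, s_2 = 128, t_2 = 240, s_3 = 232, t_3 = 16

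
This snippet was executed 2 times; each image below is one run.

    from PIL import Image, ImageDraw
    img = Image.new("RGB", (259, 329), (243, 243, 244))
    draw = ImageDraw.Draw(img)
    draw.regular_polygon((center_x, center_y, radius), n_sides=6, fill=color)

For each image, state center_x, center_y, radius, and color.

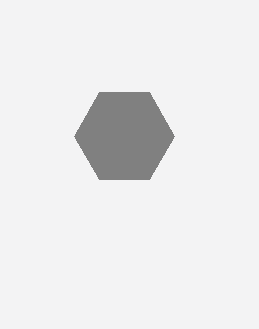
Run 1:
center_x = 124; center_y = 136; radius = 50; color = 'gray'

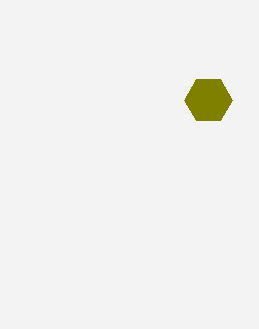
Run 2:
center_x = 208
center_y = 100
radius = 24
color = 'olive'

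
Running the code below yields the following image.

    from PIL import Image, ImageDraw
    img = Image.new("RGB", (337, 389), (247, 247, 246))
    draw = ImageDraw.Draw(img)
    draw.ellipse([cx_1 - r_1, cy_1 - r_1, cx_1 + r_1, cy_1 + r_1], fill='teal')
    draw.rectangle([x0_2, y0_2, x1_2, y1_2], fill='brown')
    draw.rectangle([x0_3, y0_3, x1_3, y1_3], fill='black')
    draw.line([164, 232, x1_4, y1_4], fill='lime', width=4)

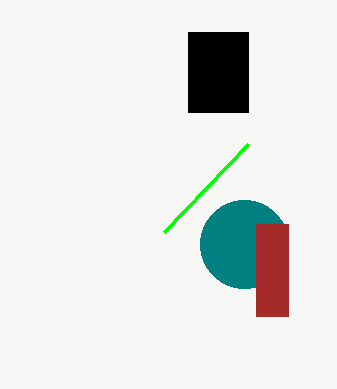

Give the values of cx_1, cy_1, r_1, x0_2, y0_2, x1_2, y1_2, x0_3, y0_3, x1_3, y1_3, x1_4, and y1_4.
cx_1 = 244; cy_1 = 244; r_1 = 44; x0_2 = 256; y0_2 = 224; x1_2 = 288; y1_2 = 316; x0_3 = 188; y0_3 = 32; x1_3 = 248; y1_3 = 112; x1_4 = 248; y1_4 = 144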